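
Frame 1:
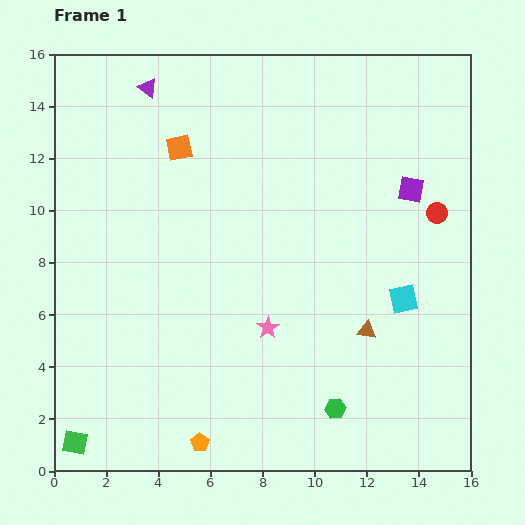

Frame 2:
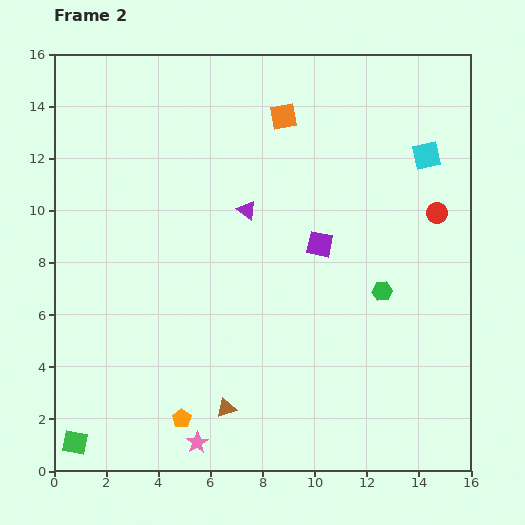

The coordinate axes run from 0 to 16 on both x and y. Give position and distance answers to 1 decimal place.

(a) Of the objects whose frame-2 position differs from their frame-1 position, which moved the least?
the orange pentagon

(moved 1.1)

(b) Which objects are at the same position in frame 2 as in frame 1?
the green square, the red circle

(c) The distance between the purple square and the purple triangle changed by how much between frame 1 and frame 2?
-7.7

Distance in frame 1: 10.8. Distance in frame 2: 3.1.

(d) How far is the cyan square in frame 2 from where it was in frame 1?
5.6

The cyan square moved from (13.4, 6.6) to (14.3, 12.1), a distance of √(0.9² + 5.5²) ≈ 5.6.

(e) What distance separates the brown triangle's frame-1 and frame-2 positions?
6.2

The brown triangle moved from (12.0, 5.4) to (6.6, 2.4), a distance of √(5.4² + 3.0²) ≈ 6.2.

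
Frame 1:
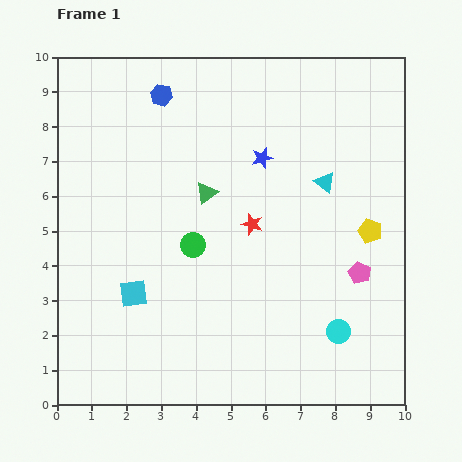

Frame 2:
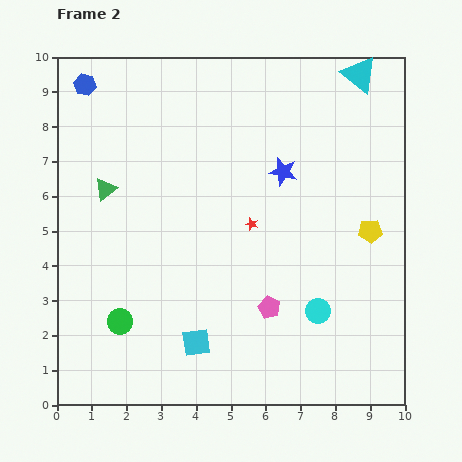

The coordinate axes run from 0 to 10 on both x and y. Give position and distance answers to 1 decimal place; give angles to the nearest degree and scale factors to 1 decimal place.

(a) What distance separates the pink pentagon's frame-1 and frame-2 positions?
2.8

The pink pentagon moved from (8.7, 3.8) to (6.1, 2.8), a distance of √(2.6² + 1.0²) ≈ 2.8.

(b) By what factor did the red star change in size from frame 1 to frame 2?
0.6×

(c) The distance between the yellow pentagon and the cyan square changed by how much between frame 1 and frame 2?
-1.1

Distance in frame 1: 7.0. Distance in frame 2: 5.9.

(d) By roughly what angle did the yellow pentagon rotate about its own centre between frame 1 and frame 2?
24° counter-clockwise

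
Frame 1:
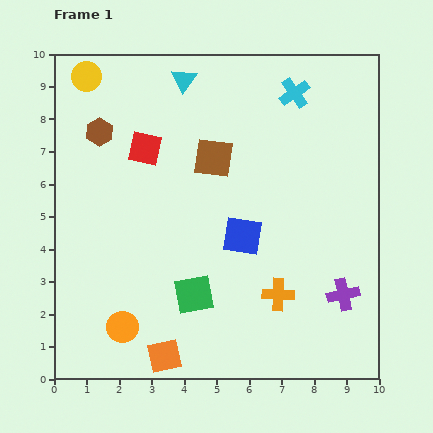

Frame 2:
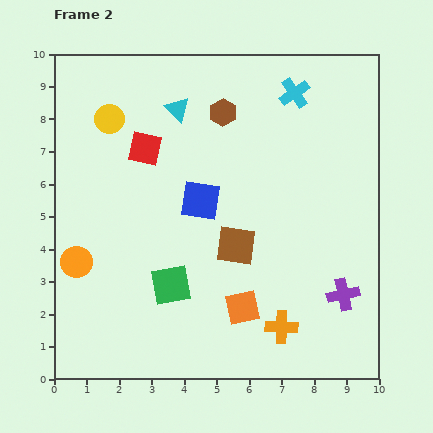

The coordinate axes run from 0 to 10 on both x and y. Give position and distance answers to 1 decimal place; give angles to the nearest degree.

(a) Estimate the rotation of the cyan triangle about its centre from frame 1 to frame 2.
22° counter-clockwise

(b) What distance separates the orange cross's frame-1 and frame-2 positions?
1.0

The orange cross moved from (6.9, 2.6) to (7.0, 1.6), a distance of √(0.1² + 1.0²) ≈ 1.0.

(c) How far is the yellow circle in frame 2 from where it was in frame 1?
1.5

The yellow circle moved from (1.0, 9.3) to (1.7, 8.0), a distance of √(0.7² + 1.3²) ≈ 1.5.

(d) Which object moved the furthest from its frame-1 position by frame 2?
the brown hexagon

(moved 3.8; next 2.8)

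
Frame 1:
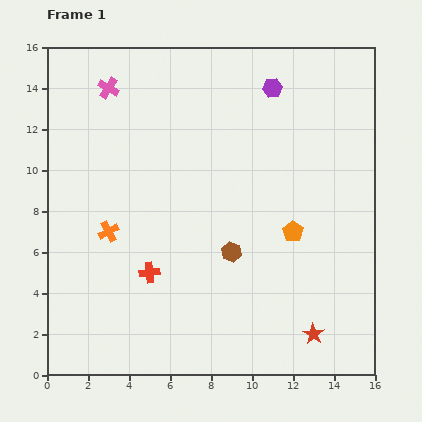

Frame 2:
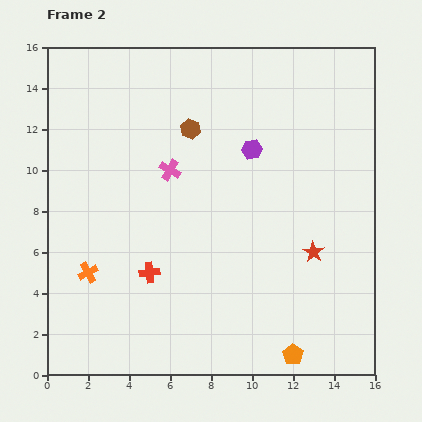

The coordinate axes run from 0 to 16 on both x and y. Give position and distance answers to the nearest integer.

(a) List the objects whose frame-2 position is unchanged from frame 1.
the red cross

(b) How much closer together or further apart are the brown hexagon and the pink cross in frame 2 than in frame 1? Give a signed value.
-8

Distance in frame 1: 10. Distance in frame 2: 2.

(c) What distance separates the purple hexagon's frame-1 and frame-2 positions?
3

The purple hexagon moved from (11, 14) to (10, 11), a distance of √(1² + 3²) ≈ 3.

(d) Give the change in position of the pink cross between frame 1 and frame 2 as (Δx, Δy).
(3, -4)

The pink cross was at (3, 14) in frame 1 and (6, 10) in frame 2.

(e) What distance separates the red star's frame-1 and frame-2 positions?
4

The red star moved from (13, 2) to (13, 6), a distance of √(0² + 4²) ≈ 4.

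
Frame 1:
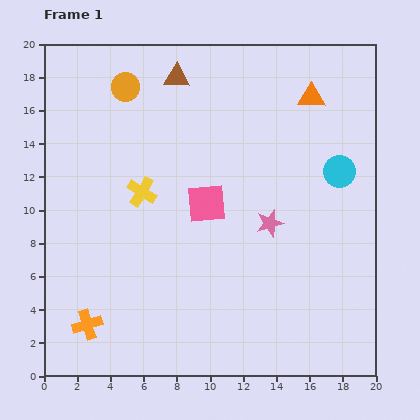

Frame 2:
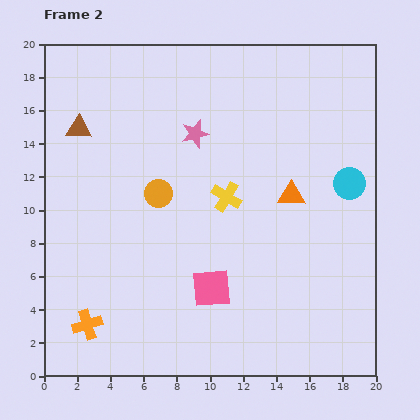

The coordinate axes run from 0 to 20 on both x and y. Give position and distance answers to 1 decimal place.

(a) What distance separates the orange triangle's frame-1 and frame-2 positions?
6.0

The orange triangle moved from (16.1, 16.8) to (14.9, 10.9), a distance of √(1.2² + 5.9²) ≈ 6.0.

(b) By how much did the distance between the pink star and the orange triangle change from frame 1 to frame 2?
-1.1

Distance in frame 1: 8.0. Distance in frame 2: 6.9.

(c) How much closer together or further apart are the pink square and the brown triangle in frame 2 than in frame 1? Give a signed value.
+4.7

Distance in frame 1: 7.8. Distance in frame 2: 12.5.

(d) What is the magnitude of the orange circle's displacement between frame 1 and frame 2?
6.7

The orange circle moved from (4.9, 17.4) to (6.9, 11.0), a distance of √(2.0² + 6.4²) ≈ 6.7.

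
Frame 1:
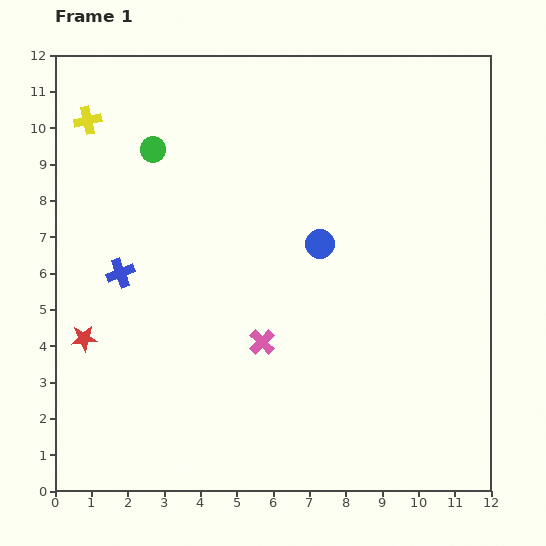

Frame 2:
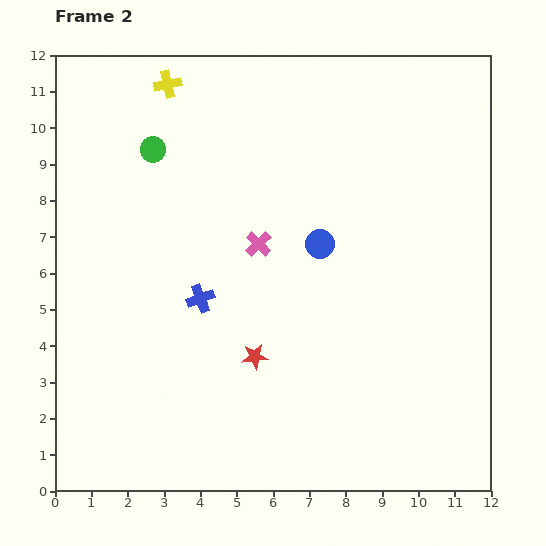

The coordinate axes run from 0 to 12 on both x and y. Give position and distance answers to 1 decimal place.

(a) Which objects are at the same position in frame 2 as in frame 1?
the blue circle, the green circle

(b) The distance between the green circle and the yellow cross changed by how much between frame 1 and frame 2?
-0.2

Distance in frame 1: 2.0. Distance in frame 2: 1.8.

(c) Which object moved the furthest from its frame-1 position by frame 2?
the red star

(moved 4.7; next 2.7)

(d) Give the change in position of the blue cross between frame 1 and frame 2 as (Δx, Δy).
(2.2, -0.7)

The blue cross was at (1.8, 6.0) in frame 1 and (4.0, 5.3) in frame 2.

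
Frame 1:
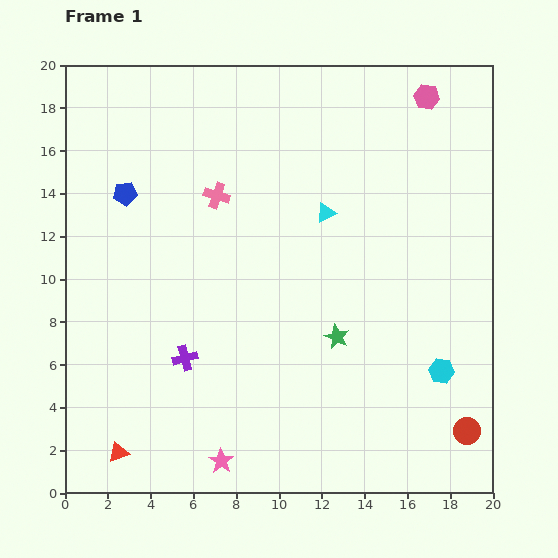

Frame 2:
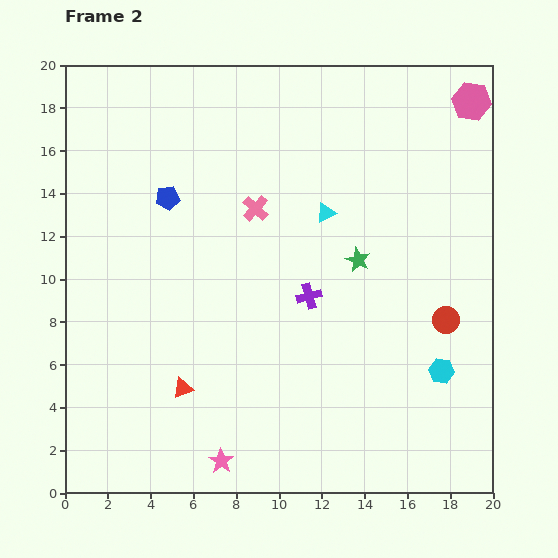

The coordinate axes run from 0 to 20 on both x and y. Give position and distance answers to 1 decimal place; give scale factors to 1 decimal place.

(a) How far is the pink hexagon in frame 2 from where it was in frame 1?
2.1

The pink hexagon moved from (16.9, 18.5) to (19.0, 18.3), a distance of √(2.1² + 0.2²) ≈ 2.1.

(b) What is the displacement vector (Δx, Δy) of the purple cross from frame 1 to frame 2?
(5.8, 2.9)

The purple cross was at (5.6, 6.3) in frame 1 and (11.4, 9.2) in frame 2.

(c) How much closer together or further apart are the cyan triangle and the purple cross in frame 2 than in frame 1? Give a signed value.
-5.5

Distance in frame 1: 9.5. Distance in frame 2: 4.0.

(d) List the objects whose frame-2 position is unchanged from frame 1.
the cyan hexagon, the cyan triangle, the pink star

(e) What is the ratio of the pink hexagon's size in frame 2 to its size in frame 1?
1.5×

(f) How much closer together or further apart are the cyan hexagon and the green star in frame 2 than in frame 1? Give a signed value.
+1.3

Distance in frame 1: 5.2. Distance in frame 2: 6.5.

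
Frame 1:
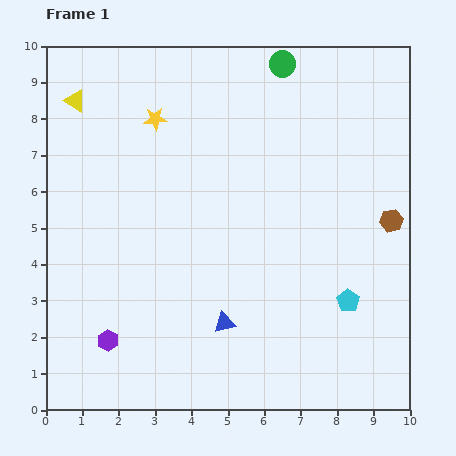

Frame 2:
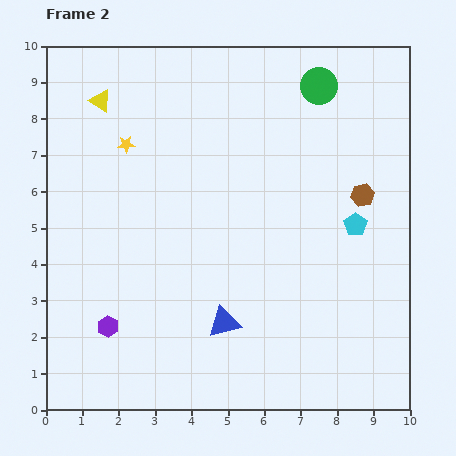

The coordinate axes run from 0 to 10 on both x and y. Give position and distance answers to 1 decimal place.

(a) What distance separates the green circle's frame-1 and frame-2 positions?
1.2

The green circle moved from (6.5, 9.5) to (7.5, 8.9), a distance of √(1.0² + 0.6²) ≈ 1.2.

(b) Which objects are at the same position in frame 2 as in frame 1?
the blue triangle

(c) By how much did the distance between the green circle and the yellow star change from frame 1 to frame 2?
+1.7

Distance in frame 1: 3.8. Distance in frame 2: 5.5.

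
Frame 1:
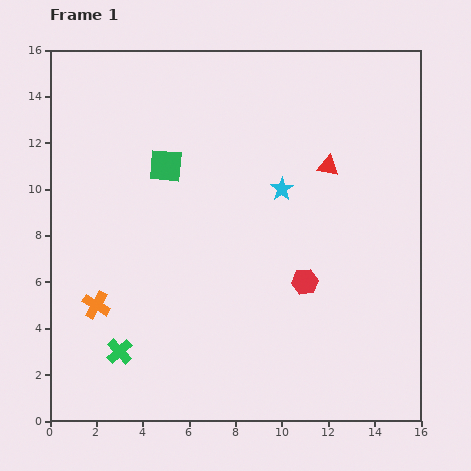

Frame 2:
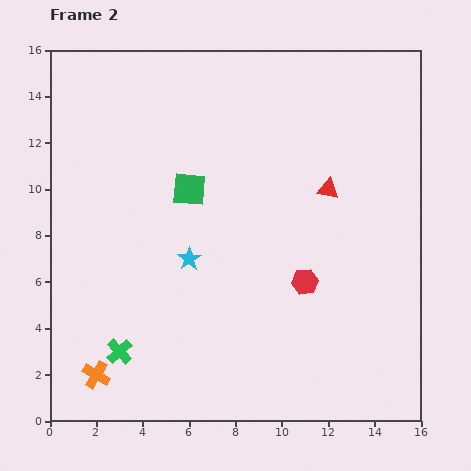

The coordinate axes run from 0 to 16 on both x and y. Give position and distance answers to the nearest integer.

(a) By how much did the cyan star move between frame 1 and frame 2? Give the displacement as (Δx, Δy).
(-4, -3)

The cyan star was at (10, 10) in frame 1 and (6, 7) in frame 2.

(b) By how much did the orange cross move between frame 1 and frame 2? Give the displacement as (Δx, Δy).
(0, -3)

The orange cross was at (2, 5) in frame 1 and (2, 2) in frame 2.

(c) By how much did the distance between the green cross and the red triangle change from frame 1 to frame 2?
-1

Distance in frame 1: 12. Distance in frame 2: 11.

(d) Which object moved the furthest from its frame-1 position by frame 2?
the cyan star

(moved 5; next 3)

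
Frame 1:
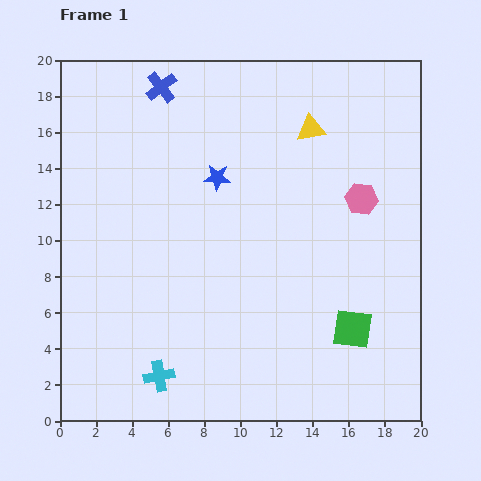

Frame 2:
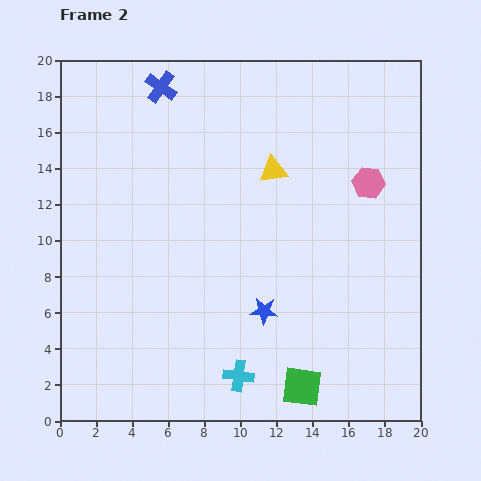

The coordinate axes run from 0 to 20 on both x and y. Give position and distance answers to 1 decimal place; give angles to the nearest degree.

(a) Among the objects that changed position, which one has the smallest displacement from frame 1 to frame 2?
the pink hexagon

(moved 1.0)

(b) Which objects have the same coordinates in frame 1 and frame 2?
the blue cross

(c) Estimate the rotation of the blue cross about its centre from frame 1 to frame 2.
18° counter-clockwise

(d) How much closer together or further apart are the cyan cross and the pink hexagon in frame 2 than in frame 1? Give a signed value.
-2.0

Distance in frame 1: 14.9. Distance in frame 2: 12.9.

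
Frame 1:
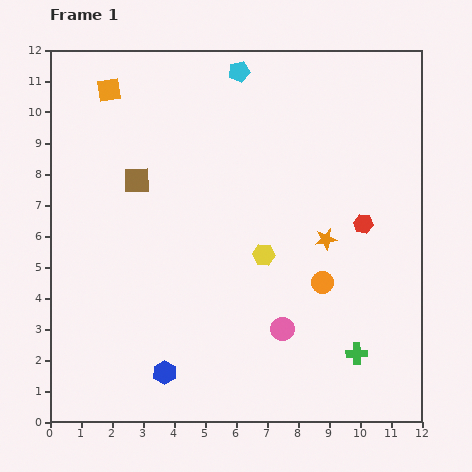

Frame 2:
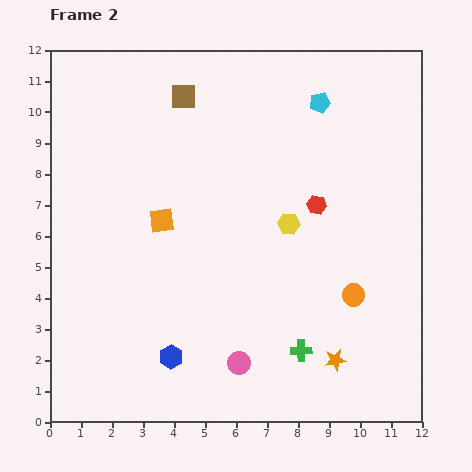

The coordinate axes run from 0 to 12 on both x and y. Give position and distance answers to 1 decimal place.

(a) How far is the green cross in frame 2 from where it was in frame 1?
1.8

The green cross moved from (9.9, 2.2) to (8.1, 2.3), a distance of √(1.8² + 0.1²) ≈ 1.8.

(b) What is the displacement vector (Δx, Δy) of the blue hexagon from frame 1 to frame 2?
(0.2, 0.5)

The blue hexagon was at (3.7, 1.6) in frame 1 and (3.9, 2.1) in frame 2.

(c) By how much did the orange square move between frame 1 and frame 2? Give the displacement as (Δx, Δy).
(1.7, -4.2)

The orange square was at (1.9, 10.7) in frame 1 and (3.6, 6.5) in frame 2.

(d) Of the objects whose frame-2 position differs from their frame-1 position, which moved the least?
the blue hexagon

(moved 0.5)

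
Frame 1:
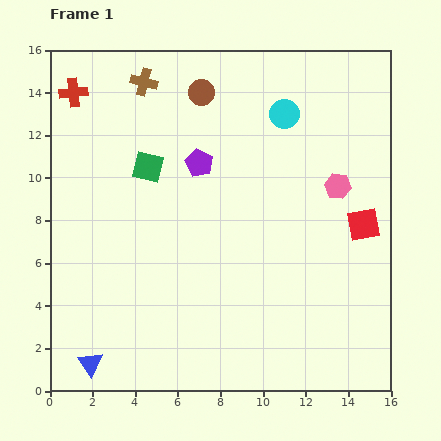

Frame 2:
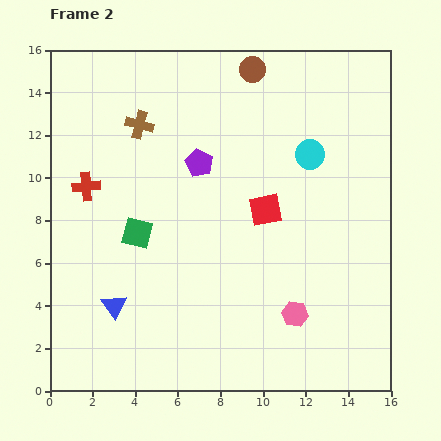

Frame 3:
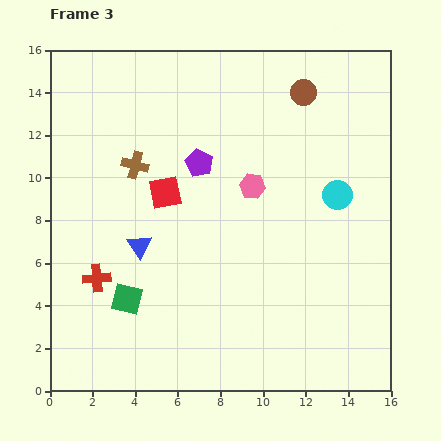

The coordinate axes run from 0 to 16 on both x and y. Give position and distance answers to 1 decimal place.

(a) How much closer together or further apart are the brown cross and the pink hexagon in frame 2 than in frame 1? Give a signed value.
+1.2

Distance in frame 1: 10.3. Distance in frame 2: 11.5.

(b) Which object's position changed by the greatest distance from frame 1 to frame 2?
the pink hexagon

(moved 6.3; next 4.7)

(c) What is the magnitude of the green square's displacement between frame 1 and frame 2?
3.1

The green square moved from (4.6, 10.5) to (4.1, 7.4), a distance of √(0.5² + 3.1²) ≈ 3.1.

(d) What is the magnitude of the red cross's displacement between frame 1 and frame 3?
8.8

The red cross moved from (1.1, 14.0) to (2.2, 5.3), a distance of √(1.1² + 8.7²) ≈ 8.8.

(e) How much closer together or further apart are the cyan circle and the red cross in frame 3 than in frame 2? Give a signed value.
+1.4

Distance in frame 2: 10.6. Distance in frame 3: 12.0.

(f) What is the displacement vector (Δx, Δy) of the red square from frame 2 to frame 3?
(-4.7, 0.8)

The red square was at (10.1, 8.5) in frame 2 and (5.4, 9.3) in frame 3.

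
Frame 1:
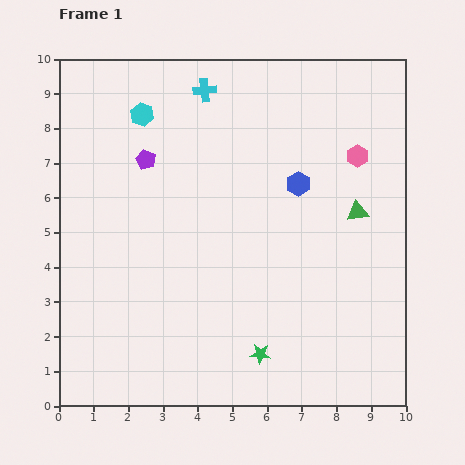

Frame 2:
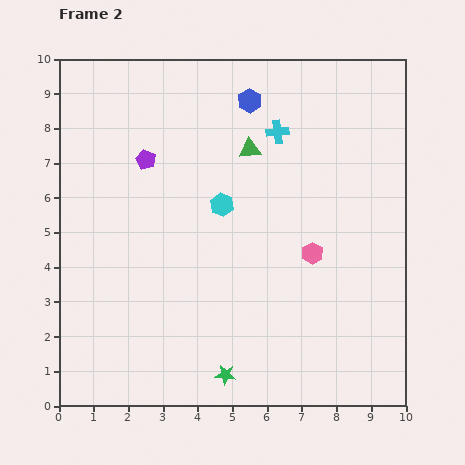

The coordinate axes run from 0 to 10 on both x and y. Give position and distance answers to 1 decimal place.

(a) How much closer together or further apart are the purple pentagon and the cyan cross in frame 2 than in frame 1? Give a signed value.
+1.3

Distance in frame 1: 2.6. Distance in frame 2: 3.9.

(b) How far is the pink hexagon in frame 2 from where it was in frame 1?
3.1

The pink hexagon moved from (8.6, 7.2) to (7.3, 4.4), a distance of √(1.3² + 2.8²) ≈ 3.1.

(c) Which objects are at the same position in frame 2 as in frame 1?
the purple pentagon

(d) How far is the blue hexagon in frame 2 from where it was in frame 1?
2.8

The blue hexagon moved from (6.9, 6.4) to (5.5, 8.8), a distance of √(1.4² + 2.4²) ≈ 2.8.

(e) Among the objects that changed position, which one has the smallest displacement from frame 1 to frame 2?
the green star

(moved 1.2)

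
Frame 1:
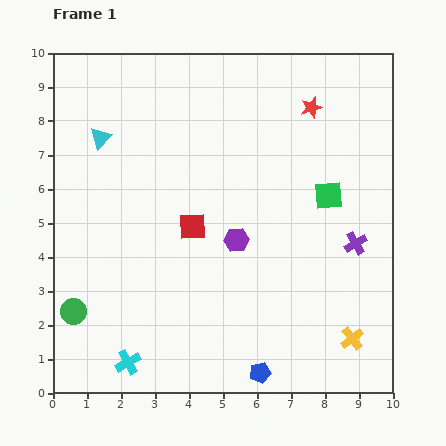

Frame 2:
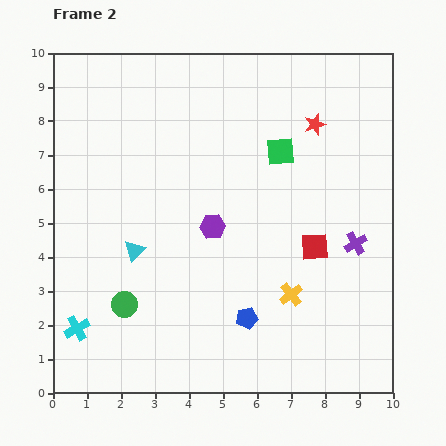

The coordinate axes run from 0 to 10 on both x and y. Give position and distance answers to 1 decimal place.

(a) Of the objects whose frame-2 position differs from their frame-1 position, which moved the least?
the red star

(moved 0.5)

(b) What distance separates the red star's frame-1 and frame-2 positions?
0.5

The red star moved from (7.6, 8.4) to (7.7, 7.9), a distance of √(0.1² + 0.5²) ≈ 0.5.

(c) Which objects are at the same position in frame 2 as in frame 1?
the purple cross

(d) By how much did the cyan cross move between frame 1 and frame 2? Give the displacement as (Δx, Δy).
(-1.5, 1.0)

The cyan cross was at (2.2, 0.9) in frame 1 and (0.7, 1.9) in frame 2.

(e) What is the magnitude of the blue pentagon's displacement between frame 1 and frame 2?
1.6

The blue pentagon moved from (6.1, 0.6) to (5.7, 2.2), a distance of √(0.4² + 1.6²) ≈ 1.6.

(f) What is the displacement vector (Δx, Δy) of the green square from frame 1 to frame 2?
(-1.4, 1.3)

The green square was at (8.1, 5.8) in frame 1 and (6.7, 7.1) in frame 2.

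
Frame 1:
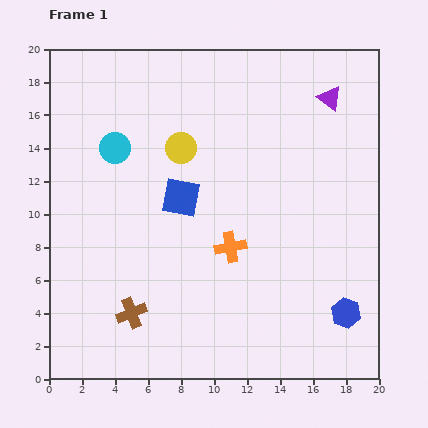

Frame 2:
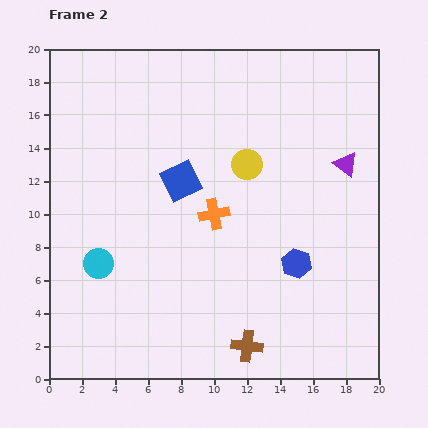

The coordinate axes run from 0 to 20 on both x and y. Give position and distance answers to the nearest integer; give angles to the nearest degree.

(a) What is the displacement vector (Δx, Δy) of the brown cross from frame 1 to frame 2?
(7, -2)

The brown cross was at (5, 4) in frame 1 and (12, 2) in frame 2.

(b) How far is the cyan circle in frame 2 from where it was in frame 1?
7

The cyan circle moved from (4, 14) to (3, 7), a distance of √(1² + 7²) ≈ 7.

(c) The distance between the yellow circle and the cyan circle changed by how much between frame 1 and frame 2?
+7

Distance in frame 1: 4. Distance in frame 2: 11.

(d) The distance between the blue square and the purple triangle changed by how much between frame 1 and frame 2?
-1

Distance in frame 1: 11. Distance in frame 2: 10.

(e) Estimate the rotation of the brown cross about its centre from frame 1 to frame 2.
28° clockwise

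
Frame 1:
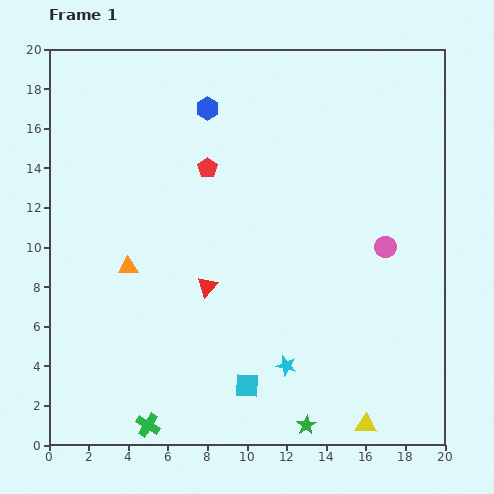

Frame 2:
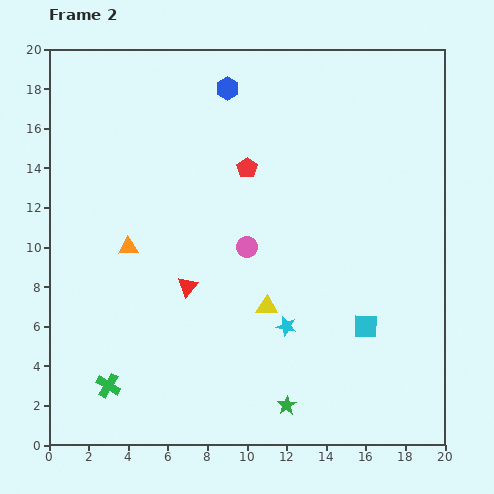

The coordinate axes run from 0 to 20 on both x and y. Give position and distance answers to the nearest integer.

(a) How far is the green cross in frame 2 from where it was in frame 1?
3

The green cross moved from (5, 1) to (3, 3), a distance of √(2² + 2²) ≈ 3.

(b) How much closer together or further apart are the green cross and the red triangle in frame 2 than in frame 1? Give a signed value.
-2

Distance in frame 1: 8. Distance in frame 2: 6.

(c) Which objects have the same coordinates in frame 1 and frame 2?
none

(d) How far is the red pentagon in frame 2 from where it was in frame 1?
2

The red pentagon moved from (8, 14) to (10, 14), a distance of √(2² + 0²) ≈ 2.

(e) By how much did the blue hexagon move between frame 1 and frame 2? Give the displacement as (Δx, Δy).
(1, 1)

The blue hexagon was at (8, 17) in frame 1 and (9, 18) in frame 2.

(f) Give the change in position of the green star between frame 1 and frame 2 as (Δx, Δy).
(-1, 1)

The green star was at (13, 1) in frame 1 and (12, 2) in frame 2.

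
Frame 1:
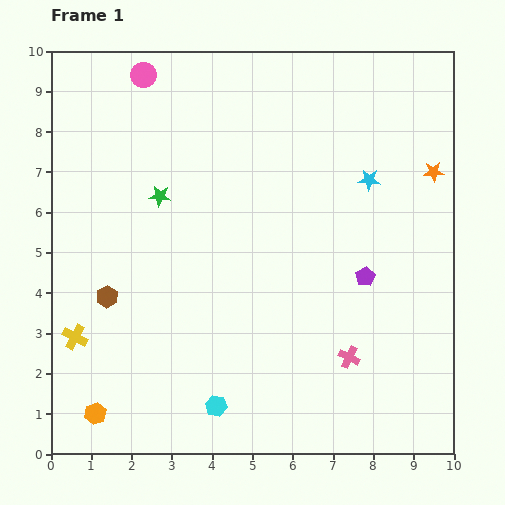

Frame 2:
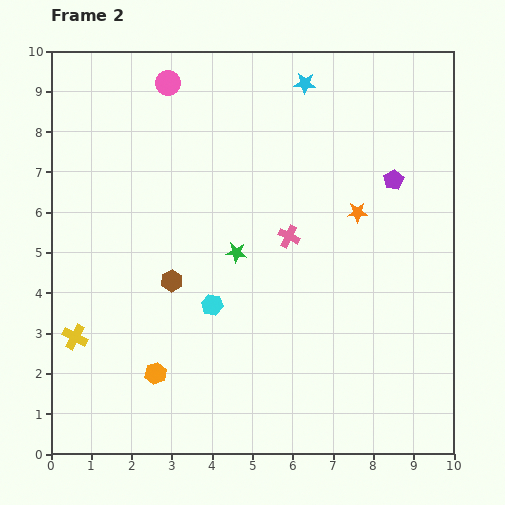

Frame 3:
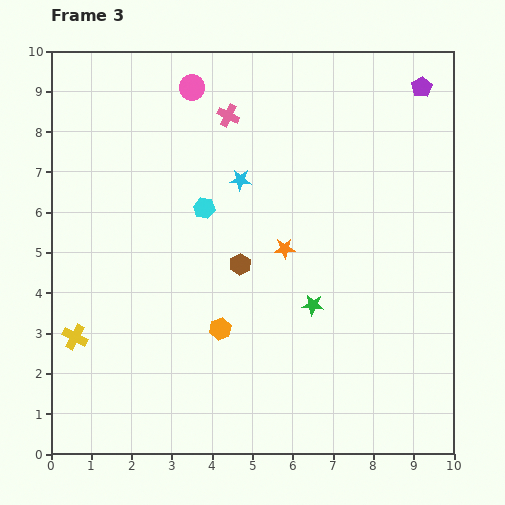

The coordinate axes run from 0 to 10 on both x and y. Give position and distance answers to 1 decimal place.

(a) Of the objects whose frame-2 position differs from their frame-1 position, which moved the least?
the pink circle

(moved 0.6)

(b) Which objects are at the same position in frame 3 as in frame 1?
the yellow cross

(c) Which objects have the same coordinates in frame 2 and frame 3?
the yellow cross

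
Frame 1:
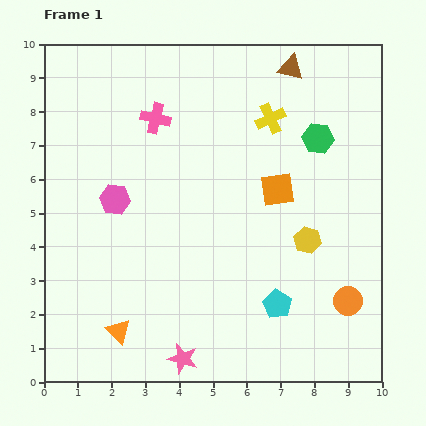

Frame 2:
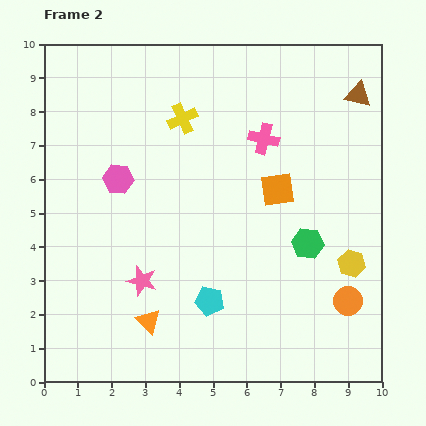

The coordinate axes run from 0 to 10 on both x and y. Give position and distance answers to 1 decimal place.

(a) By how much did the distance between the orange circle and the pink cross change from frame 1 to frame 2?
-2.5

Distance in frame 1: 7.9. Distance in frame 2: 5.4.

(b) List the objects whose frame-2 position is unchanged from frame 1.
the orange circle, the orange square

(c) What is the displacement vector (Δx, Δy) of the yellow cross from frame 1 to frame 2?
(-2.6, 0.0)

The yellow cross was at (6.7, 7.8) in frame 1 and (4.1, 7.8) in frame 2.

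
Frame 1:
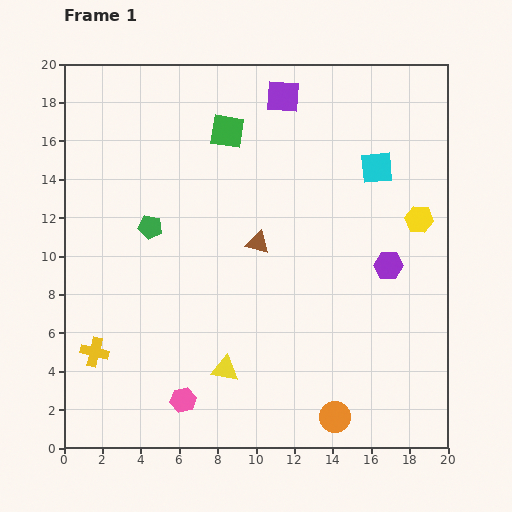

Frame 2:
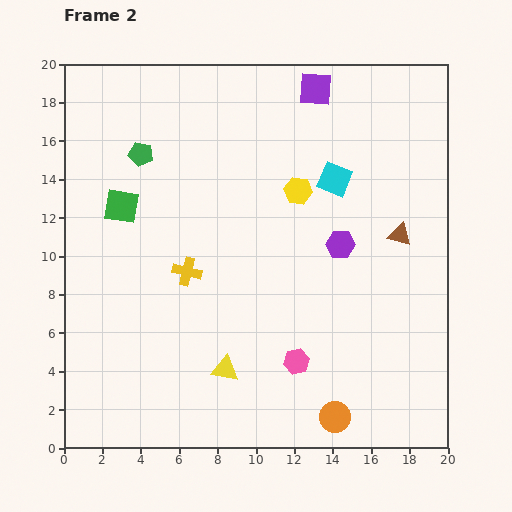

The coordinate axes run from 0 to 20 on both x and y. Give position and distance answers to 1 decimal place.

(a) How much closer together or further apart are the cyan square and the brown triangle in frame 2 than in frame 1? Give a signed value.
-2.8

Distance in frame 1: 7.3. Distance in frame 2: 4.5.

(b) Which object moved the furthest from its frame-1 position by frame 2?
the brown triangle

(moved 7.4; next 6.7)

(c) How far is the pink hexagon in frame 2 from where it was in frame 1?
6.2

The pink hexagon moved from (6.2, 2.5) to (12.1, 4.5), a distance of √(5.9² + 2.0²) ≈ 6.2.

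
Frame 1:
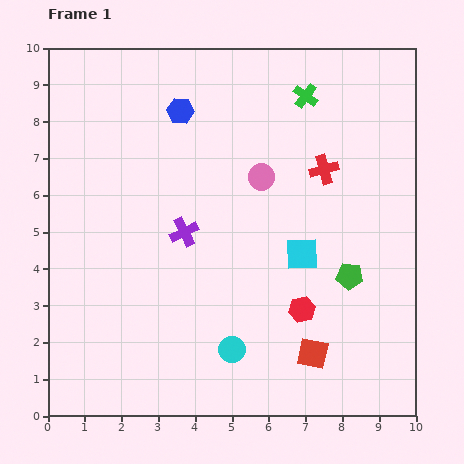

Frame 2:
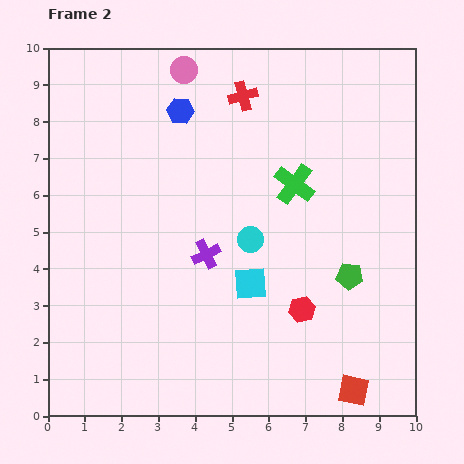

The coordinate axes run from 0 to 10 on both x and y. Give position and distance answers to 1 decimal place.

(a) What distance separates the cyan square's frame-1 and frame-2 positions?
1.6

The cyan square moved from (6.9, 4.4) to (5.5, 3.6), a distance of √(1.4² + 0.8²) ≈ 1.6.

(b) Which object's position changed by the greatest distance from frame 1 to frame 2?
the pink circle

(moved 3.6; next 3.0)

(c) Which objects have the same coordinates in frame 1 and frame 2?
the green pentagon, the red hexagon, the blue hexagon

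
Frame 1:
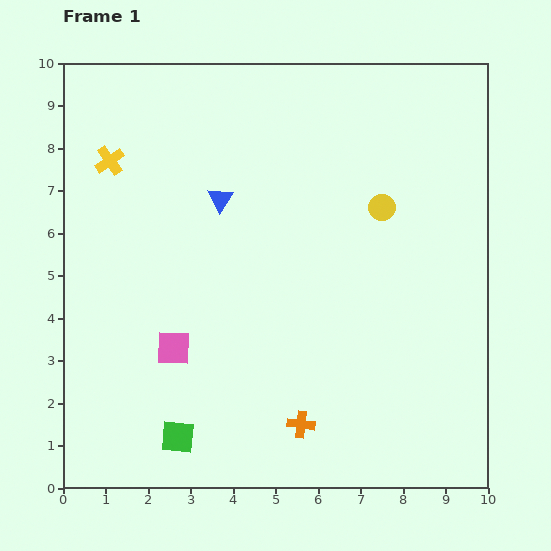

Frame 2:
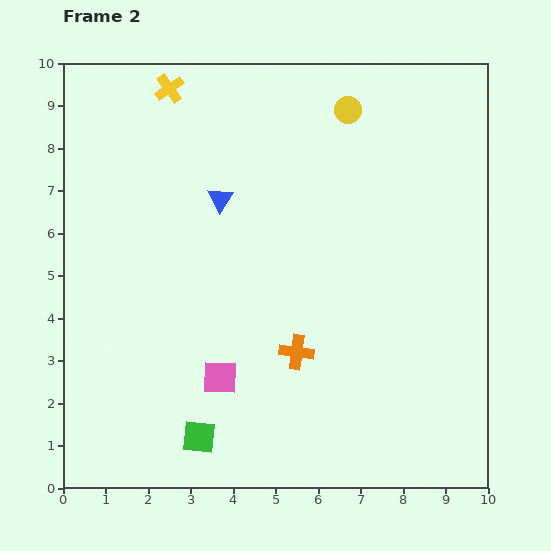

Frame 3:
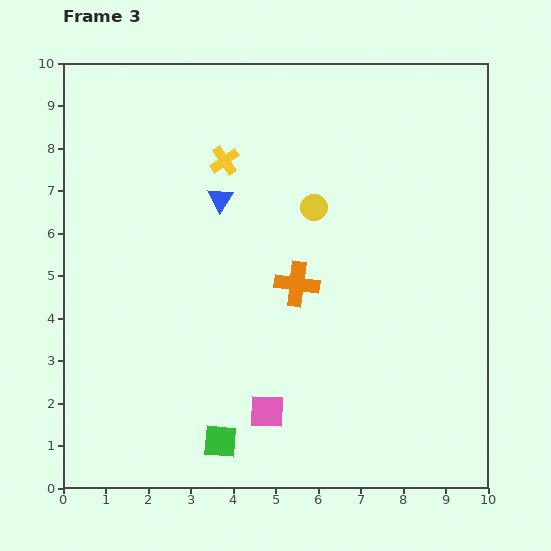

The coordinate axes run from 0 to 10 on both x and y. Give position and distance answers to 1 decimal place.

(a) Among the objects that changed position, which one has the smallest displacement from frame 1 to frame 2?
the green square

(moved 0.5)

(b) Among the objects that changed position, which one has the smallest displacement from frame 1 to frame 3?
the green square

(moved 1.0)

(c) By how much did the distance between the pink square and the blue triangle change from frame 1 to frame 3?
+1.4

Distance in frame 1: 3.7. Distance in frame 3: 5.1.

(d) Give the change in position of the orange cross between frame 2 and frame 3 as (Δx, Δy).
(0.0, 1.6)

The orange cross was at (5.5, 3.2) in frame 2 and (5.5, 4.8) in frame 3.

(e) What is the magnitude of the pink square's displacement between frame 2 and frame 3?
1.4

The pink square moved from (3.7, 2.6) to (4.8, 1.8), a distance of √(1.1² + 0.8²) ≈ 1.4.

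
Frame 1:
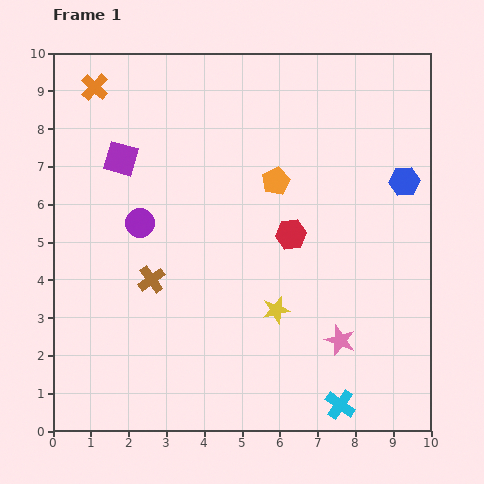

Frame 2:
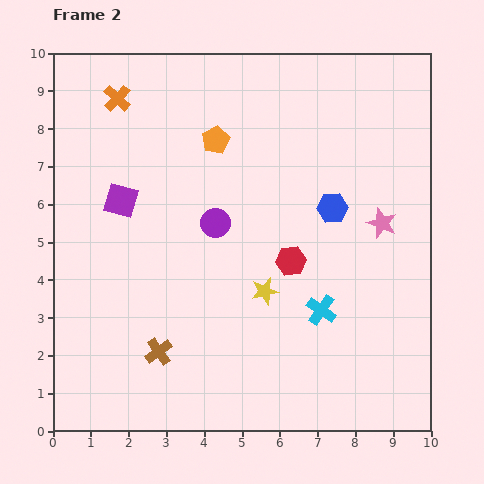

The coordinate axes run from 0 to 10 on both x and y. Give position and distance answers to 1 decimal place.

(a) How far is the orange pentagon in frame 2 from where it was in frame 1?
1.9

The orange pentagon moved from (5.9, 6.6) to (4.3, 7.7), a distance of √(1.6² + 1.1²) ≈ 1.9.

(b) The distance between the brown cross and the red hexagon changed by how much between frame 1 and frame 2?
+0.3

Distance in frame 1: 3.9. Distance in frame 2: 4.2.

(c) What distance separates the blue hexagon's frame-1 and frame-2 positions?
2.0

The blue hexagon moved from (9.3, 6.6) to (7.4, 5.9), a distance of √(1.9² + 0.7²) ≈ 2.0.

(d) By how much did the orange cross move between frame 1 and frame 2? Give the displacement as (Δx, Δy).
(0.6, -0.3)

The orange cross was at (1.1, 9.1) in frame 1 and (1.7, 8.8) in frame 2.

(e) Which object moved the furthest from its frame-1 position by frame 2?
the pink star

(moved 3.3; next 2.5)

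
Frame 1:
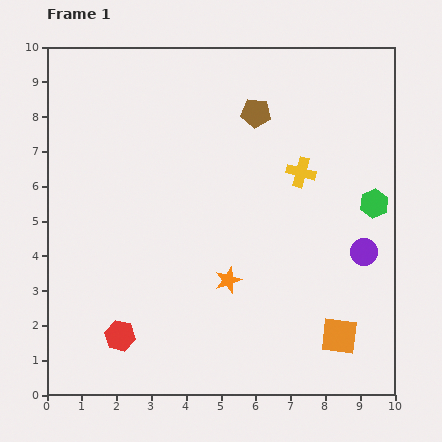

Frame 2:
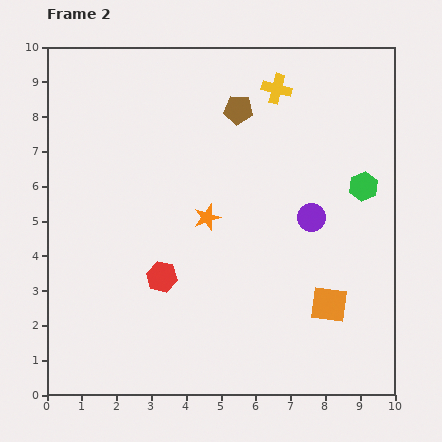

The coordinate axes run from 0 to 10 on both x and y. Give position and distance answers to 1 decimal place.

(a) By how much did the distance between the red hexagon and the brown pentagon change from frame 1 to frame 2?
-2.2

Distance in frame 1: 7.5. Distance in frame 2: 5.3.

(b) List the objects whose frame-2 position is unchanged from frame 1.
none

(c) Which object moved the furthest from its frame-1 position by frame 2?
the yellow cross

(moved 2.5; next 2.1)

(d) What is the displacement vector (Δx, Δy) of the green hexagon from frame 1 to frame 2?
(-0.3, 0.5)

The green hexagon was at (9.4, 5.5) in frame 1 and (9.1, 6.0) in frame 2.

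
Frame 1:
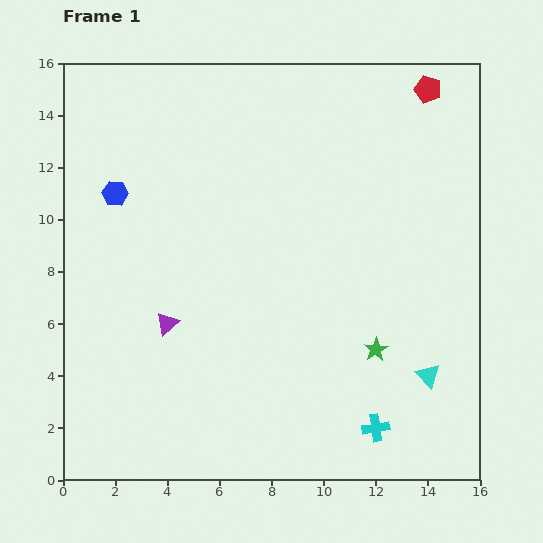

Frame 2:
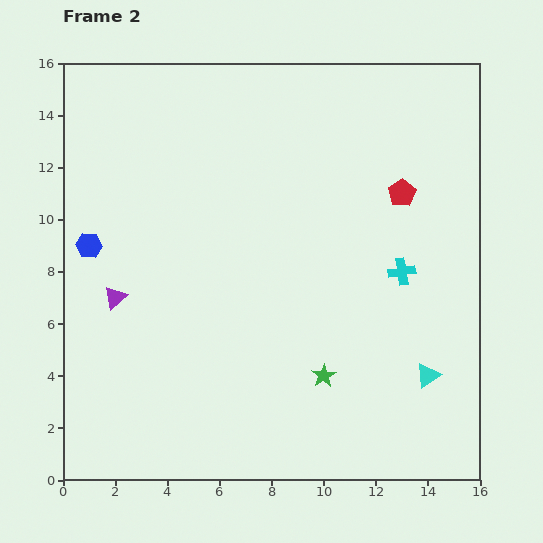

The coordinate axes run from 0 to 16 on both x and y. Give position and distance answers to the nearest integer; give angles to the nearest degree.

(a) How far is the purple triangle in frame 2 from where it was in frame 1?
2

The purple triangle moved from (4, 6) to (2, 7), a distance of √(2² + 1²) ≈ 2.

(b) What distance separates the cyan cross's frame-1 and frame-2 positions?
6

The cyan cross moved from (12, 2) to (13, 8), a distance of √(1² + 6²) ≈ 6.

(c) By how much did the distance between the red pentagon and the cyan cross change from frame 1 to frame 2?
-10

Distance in frame 1: 13. Distance in frame 2: 3.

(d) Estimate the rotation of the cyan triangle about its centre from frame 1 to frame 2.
38° clockwise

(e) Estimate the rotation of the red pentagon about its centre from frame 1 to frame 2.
23° clockwise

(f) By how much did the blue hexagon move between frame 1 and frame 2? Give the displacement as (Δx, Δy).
(-1, -2)

The blue hexagon was at (2, 11) in frame 1 and (1, 9) in frame 2.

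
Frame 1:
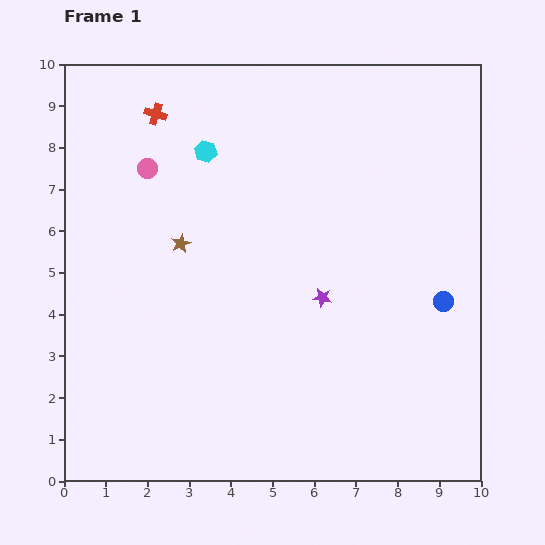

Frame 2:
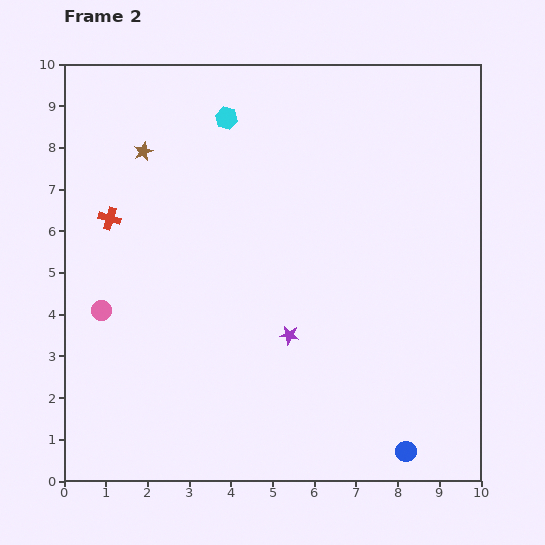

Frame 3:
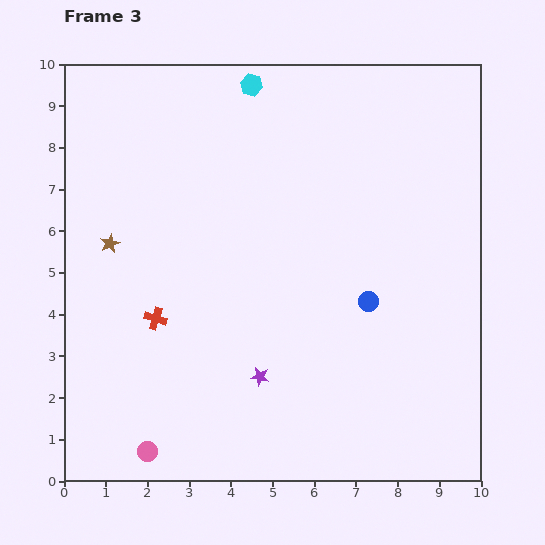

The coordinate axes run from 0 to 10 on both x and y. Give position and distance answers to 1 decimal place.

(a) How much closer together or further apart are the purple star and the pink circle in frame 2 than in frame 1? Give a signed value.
-0.7

Distance in frame 1: 5.2. Distance in frame 2: 4.5.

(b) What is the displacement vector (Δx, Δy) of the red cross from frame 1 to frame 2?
(-1.1, -2.5)

The red cross was at (2.2, 8.8) in frame 1 and (1.1, 6.3) in frame 2.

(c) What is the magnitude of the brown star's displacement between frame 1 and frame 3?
1.7

The brown star moved from (2.8, 5.7) to (1.1, 5.7), a distance of √(1.7² + 0.0²) ≈ 1.7.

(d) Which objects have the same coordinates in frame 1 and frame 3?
none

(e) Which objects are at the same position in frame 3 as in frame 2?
none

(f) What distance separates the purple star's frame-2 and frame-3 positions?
1.2

The purple star moved from (5.4, 3.5) to (4.7, 2.5), a distance of √(0.7² + 1.0²) ≈ 1.2.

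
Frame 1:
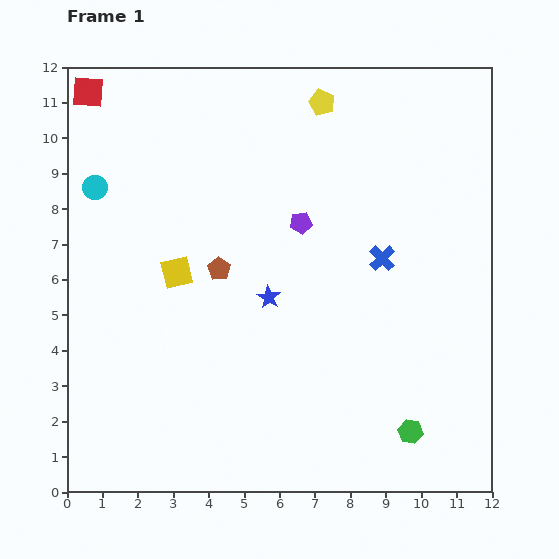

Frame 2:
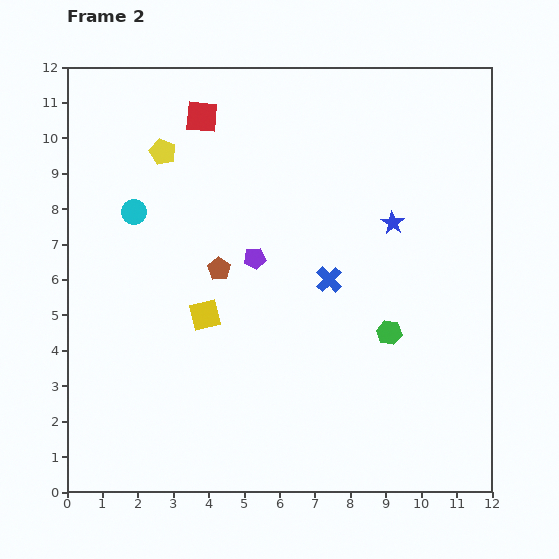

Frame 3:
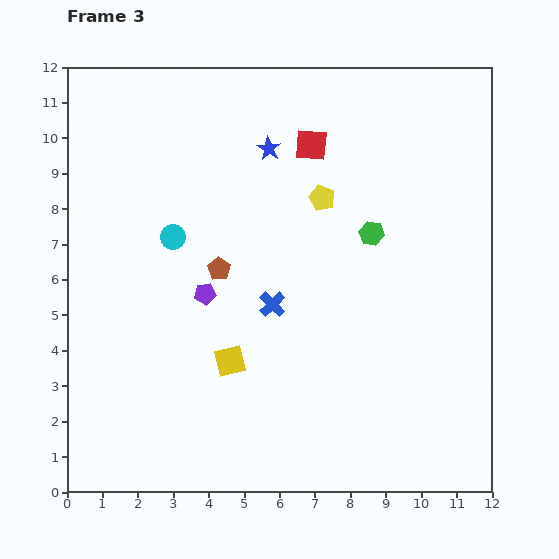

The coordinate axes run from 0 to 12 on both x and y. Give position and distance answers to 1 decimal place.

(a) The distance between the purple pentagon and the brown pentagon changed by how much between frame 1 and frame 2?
-1.6

Distance in frame 1: 2.6. Distance in frame 2: 1.0.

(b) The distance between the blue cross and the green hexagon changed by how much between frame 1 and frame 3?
-1.6

Distance in frame 1: 5.0. Distance in frame 3: 3.4.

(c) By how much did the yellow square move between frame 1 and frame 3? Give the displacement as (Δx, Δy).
(1.5, -2.5)

The yellow square was at (3.1, 6.2) in frame 1 and (4.6, 3.7) in frame 3.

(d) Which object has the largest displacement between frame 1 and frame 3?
the red square

(moved 6.5; next 5.7)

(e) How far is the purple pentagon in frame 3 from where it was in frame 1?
3.4

The purple pentagon moved from (6.6, 7.6) to (3.9, 5.6), a distance of √(2.7² + 2.0²) ≈ 3.4.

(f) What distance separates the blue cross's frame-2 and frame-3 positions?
1.7

The blue cross moved from (7.4, 6.0) to (5.8, 5.3), a distance of √(1.6² + 0.7²) ≈ 1.7.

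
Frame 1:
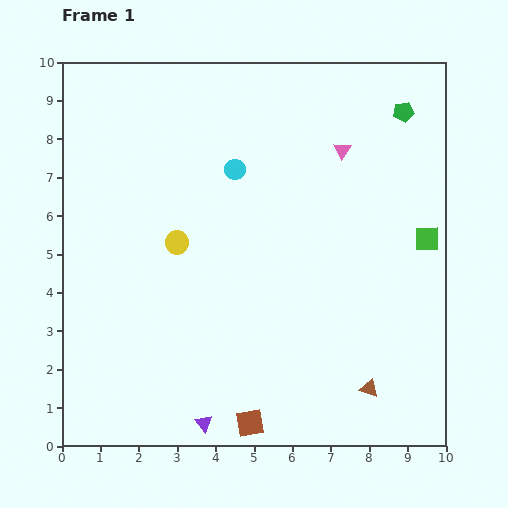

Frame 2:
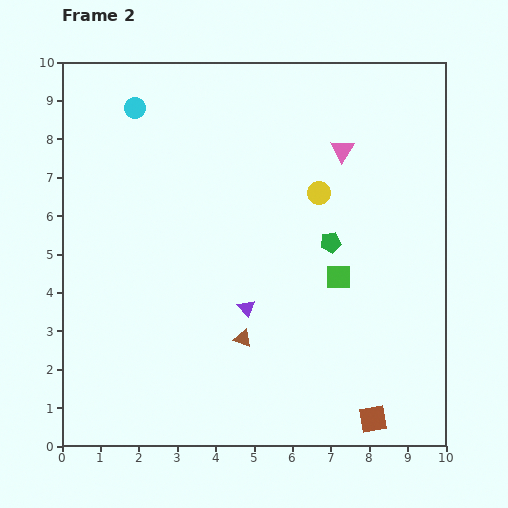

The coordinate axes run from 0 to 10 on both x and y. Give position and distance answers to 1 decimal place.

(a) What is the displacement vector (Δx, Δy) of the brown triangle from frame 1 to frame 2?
(-3.3, 1.3)

The brown triangle was at (8.0, 1.5) in frame 1 and (4.7, 2.8) in frame 2.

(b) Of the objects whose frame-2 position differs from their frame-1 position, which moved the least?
the green square

(moved 2.5)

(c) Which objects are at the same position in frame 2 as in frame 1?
the pink triangle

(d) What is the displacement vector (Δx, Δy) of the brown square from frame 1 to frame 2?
(3.2, 0.1)

The brown square was at (4.9, 0.6) in frame 1 and (8.1, 0.7) in frame 2.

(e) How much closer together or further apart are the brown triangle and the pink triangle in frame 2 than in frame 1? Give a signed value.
-0.7

Distance in frame 1: 6.2. Distance in frame 2: 5.5.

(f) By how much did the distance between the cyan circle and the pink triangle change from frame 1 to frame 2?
+2.7

Distance in frame 1: 2.8. Distance in frame 2: 5.5.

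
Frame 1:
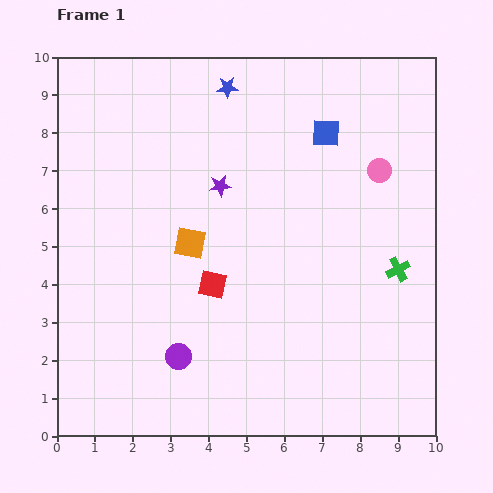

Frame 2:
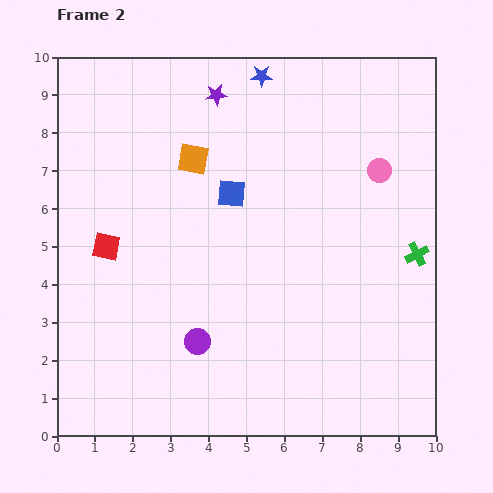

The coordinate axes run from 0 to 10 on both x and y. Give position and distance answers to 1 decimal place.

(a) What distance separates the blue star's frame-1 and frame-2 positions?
0.9

The blue star moved from (4.5, 9.2) to (5.4, 9.5), a distance of √(0.9² + 0.3²) ≈ 0.9.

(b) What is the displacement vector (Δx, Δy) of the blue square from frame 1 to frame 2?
(-2.5, -1.6)

The blue square was at (7.1, 8.0) in frame 1 and (4.6, 6.4) in frame 2.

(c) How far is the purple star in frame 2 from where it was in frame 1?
2.4

The purple star moved from (4.3, 6.6) to (4.2, 9.0), a distance of √(0.1² + 2.4²) ≈ 2.4.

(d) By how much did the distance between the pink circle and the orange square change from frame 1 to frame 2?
-0.4

Distance in frame 1: 5.3. Distance in frame 2: 4.9.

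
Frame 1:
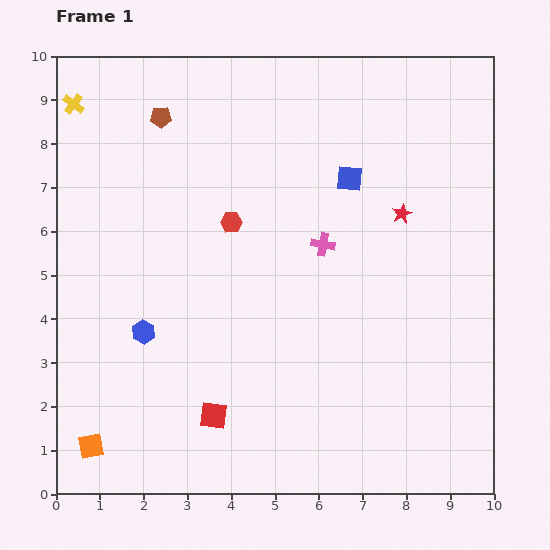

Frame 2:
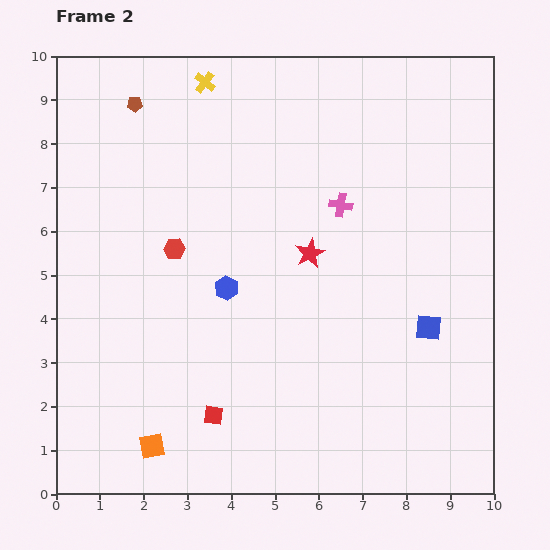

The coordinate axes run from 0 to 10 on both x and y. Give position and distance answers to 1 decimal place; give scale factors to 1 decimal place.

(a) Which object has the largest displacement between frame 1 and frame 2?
the blue square

(moved 3.8; next 3.0)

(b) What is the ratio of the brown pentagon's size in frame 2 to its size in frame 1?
0.7×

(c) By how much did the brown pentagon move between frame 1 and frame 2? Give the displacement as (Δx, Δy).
(-0.6, 0.3)

The brown pentagon was at (2.4, 8.6) in frame 1 and (1.8, 8.9) in frame 2.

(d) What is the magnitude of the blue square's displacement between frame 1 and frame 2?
3.8

The blue square moved from (6.7, 7.2) to (8.5, 3.8), a distance of √(1.8² + 3.4²) ≈ 3.8.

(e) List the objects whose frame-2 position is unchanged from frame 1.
the red square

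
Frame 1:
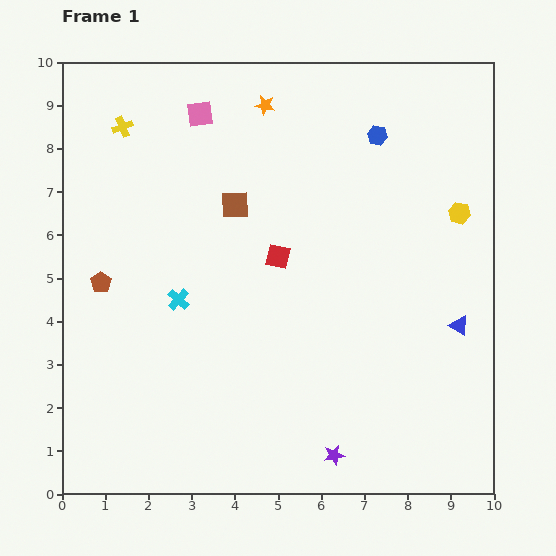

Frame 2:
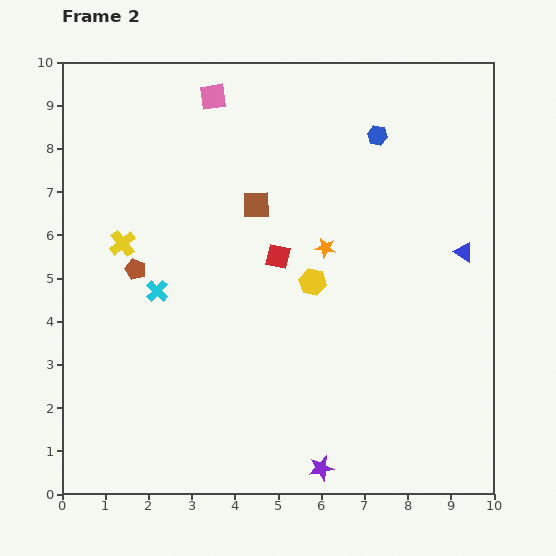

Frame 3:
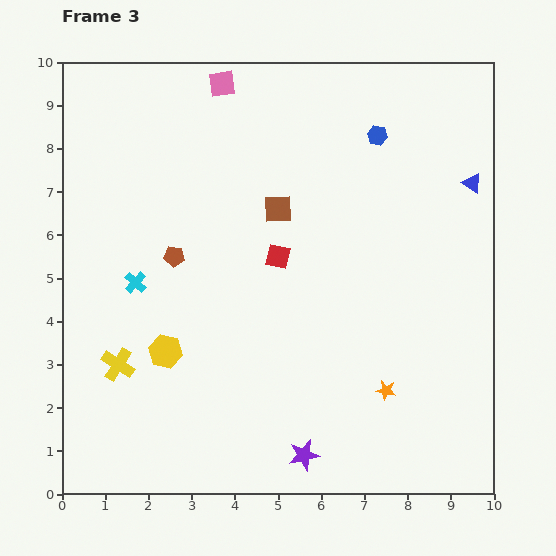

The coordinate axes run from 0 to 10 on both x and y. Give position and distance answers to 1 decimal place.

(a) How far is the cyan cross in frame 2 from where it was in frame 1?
0.5

The cyan cross moved from (2.7, 4.5) to (2.2, 4.7), a distance of √(0.5² + 0.2²) ≈ 0.5.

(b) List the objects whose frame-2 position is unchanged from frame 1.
the red square, the blue hexagon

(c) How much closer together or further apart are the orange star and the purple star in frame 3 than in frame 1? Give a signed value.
-5.9

Distance in frame 1: 8.3. Distance in frame 3: 2.4.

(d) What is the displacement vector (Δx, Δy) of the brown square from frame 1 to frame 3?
(1.0, -0.1)

The brown square was at (4.0, 6.7) in frame 1 and (5.0, 6.6) in frame 3.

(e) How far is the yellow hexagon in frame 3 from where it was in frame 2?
3.8

The yellow hexagon moved from (5.8, 4.9) to (2.4, 3.3), a distance of √(3.4² + 1.6²) ≈ 3.8.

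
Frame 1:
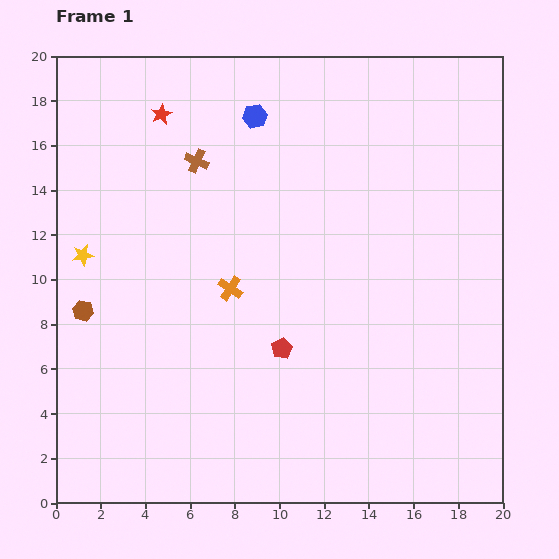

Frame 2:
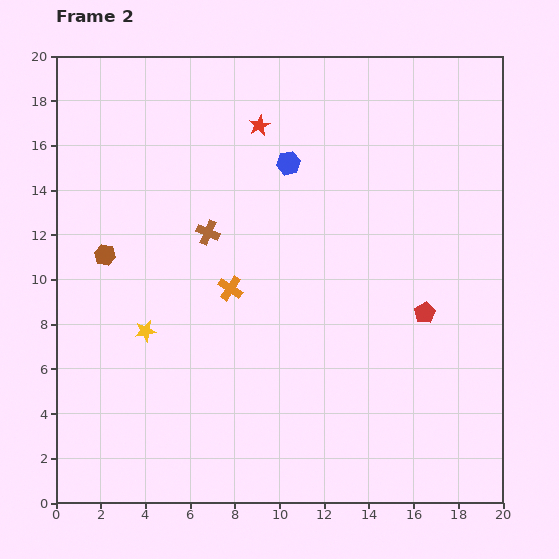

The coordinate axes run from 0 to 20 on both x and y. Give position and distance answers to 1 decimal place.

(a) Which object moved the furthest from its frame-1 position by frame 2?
the red pentagon

(moved 6.6; next 4.4)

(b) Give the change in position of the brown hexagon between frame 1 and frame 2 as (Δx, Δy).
(1.0, 2.5)

The brown hexagon was at (1.2, 8.6) in frame 1 and (2.2, 11.1) in frame 2.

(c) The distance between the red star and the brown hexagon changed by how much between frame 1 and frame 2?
-0.5

Distance in frame 1: 9.5. Distance in frame 2: 9.0.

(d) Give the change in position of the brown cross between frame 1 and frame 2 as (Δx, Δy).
(0.5, -3.2)

The brown cross was at (6.3, 15.3) in frame 1 and (6.8, 12.1) in frame 2.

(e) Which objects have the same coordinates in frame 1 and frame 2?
the orange cross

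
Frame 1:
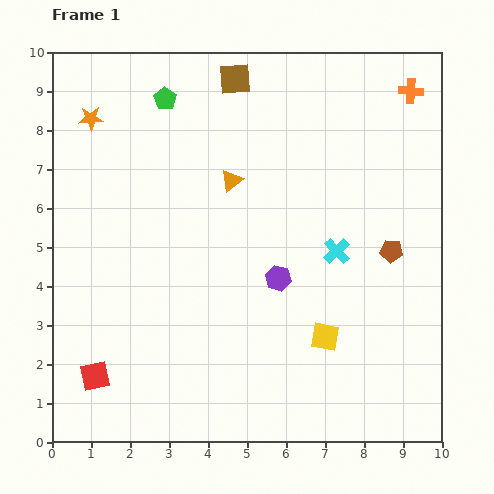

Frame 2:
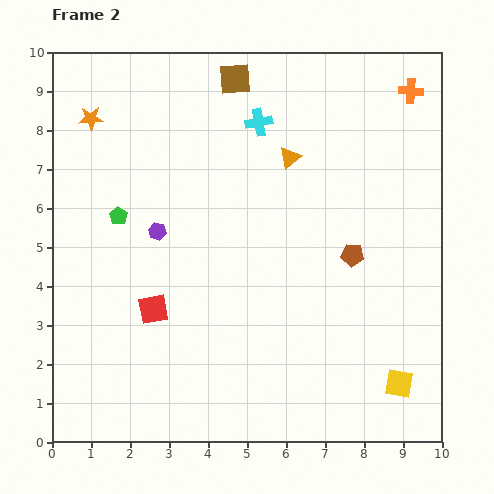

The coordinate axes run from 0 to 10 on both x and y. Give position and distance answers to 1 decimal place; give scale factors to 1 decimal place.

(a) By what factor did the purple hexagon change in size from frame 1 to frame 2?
0.7×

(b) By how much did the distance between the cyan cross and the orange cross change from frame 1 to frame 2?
-0.5

Distance in frame 1: 4.5. Distance in frame 2: 4.0.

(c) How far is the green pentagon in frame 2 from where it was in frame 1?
3.2

The green pentagon moved from (2.9, 8.8) to (1.7, 5.8), a distance of √(1.2² + 3.0²) ≈ 3.2.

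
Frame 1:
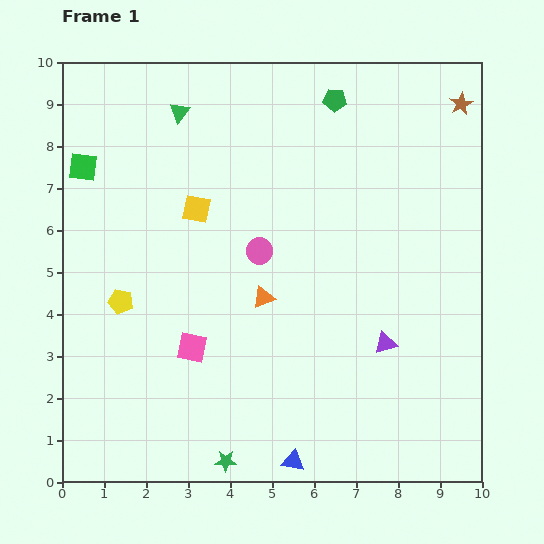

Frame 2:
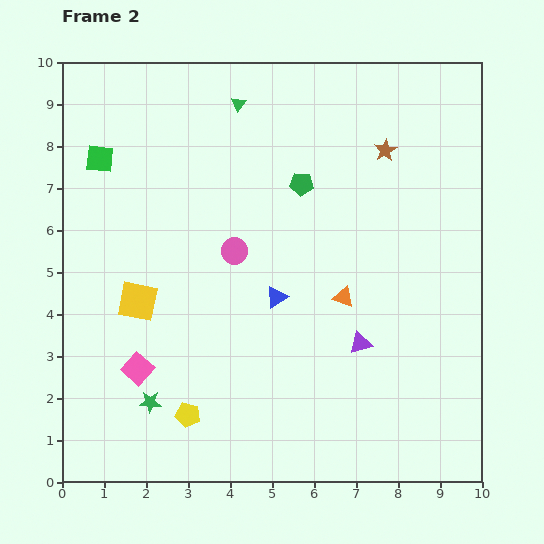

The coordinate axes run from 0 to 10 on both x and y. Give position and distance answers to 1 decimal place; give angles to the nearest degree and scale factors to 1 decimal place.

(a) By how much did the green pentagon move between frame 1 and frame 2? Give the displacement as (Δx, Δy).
(-0.8, -2.0)

The green pentagon was at (6.5, 9.1) in frame 1 and (5.7, 7.1) in frame 2.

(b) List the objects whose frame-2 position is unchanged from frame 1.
none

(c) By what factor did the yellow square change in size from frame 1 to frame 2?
1.4×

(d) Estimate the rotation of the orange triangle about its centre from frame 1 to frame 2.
40° clockwise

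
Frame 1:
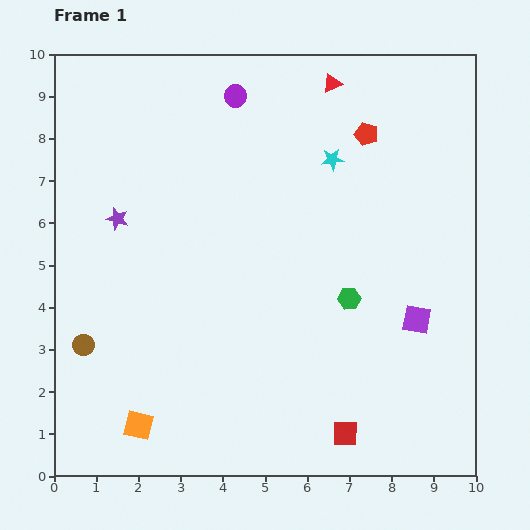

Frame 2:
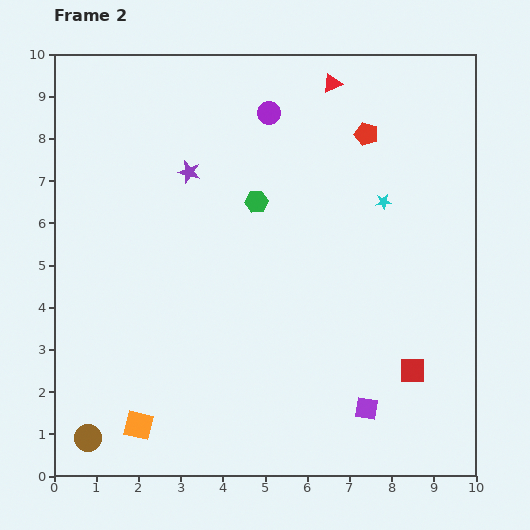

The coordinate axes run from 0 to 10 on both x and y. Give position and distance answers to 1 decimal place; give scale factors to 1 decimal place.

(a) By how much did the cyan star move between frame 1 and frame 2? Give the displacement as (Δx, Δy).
(1.2, -1.0)

The cyan star was at (6.6, 7.5) in frame 1 and (7.8, 6.5) in frame 2.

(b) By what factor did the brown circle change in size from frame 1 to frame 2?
1.3×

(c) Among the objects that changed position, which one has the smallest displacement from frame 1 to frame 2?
the purple circle

(moved 0.9)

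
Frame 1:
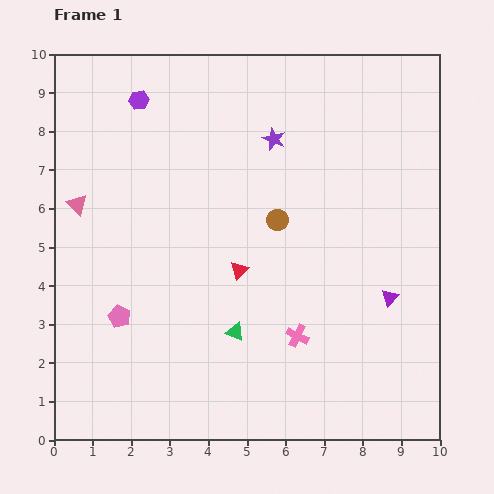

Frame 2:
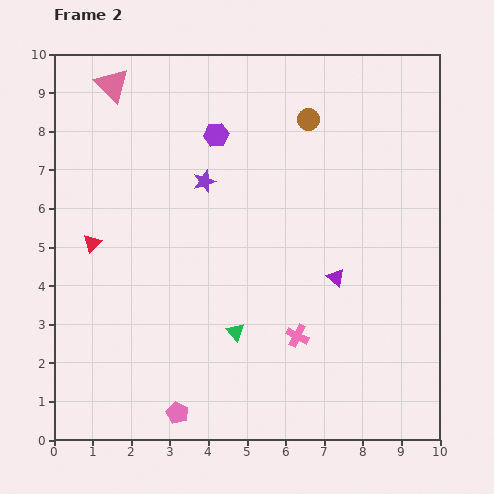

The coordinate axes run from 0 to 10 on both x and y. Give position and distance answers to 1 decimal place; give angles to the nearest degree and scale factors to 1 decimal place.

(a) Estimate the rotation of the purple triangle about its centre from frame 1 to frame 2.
32° counter-clockwise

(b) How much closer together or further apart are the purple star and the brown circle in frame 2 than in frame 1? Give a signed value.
+1.0

Distance in frame 1: 2.1. Distance in frame 2: 3.1.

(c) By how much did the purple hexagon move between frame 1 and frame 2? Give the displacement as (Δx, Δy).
(2.0, -0.9)

The purple hexagon was at (2.2, 8.8) in frame 1 and (4.2, 7.9) in frame 2.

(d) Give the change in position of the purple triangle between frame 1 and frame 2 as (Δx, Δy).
(-1.4, 0.5)

The purple triangle was at (8.7, 3.7) in frame 1 and (7.3, 4.2) in frame 2.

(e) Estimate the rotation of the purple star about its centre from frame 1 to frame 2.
29° clockwise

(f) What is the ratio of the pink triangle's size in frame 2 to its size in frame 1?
1.7×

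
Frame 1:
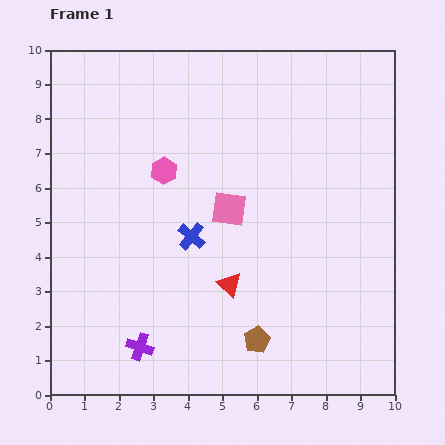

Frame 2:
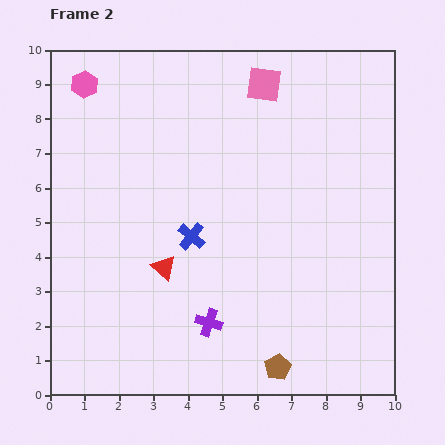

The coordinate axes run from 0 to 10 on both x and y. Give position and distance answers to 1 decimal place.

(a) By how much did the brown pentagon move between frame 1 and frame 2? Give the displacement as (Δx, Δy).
(0.6, -0.8)

The brown pentagon was at (6.0, 1.6) in frame 1 and (6.6, 0.8) in frame 2.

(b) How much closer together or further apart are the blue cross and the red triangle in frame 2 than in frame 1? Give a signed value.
-0.6

Distance in frame 1: 1.8. Distance in frame 2: 1.2.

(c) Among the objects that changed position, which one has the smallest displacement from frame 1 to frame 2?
the brown pentagon

(moved 1.0)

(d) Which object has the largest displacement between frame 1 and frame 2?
the pink square

(moved 3.7; next 3.4)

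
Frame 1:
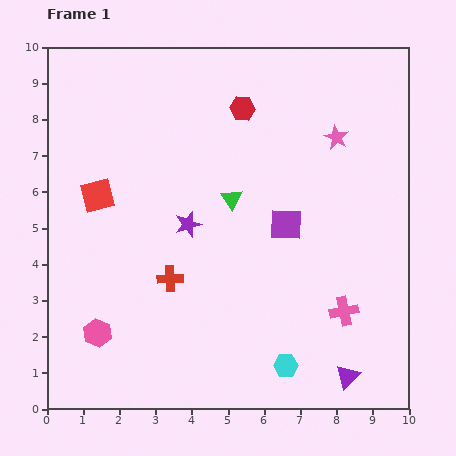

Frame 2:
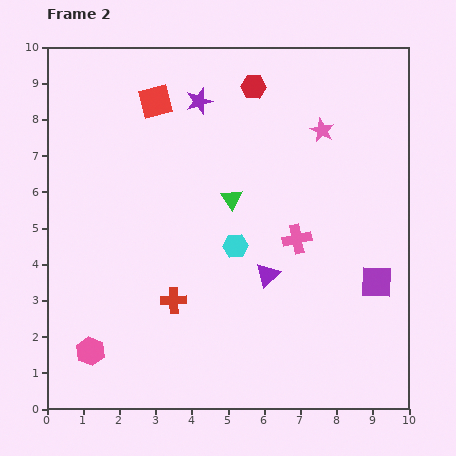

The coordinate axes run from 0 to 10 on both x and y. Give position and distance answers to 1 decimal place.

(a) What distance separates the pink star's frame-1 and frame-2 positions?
0.4

The pink star moved from (8.0, 7.5) to (7.6, 7.7), a distance of √(0.4² + 0.2²) ≈ 0.4.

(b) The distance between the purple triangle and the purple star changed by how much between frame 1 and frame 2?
-0.9

Distance in frame 1: 6.1. Distance in frame 2: 5.2.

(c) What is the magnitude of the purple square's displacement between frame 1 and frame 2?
3.0

The purple square moved from (6.6, 5.1) to (9.1, 3.5), a distance of √(2.5² + 1.6²) ≈ 3.0.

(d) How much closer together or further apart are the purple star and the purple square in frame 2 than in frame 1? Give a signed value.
+4.3

Distance in frame 1: 2.7. Distance in frame 2: 7.0.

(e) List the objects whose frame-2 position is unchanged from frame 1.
the green triangle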